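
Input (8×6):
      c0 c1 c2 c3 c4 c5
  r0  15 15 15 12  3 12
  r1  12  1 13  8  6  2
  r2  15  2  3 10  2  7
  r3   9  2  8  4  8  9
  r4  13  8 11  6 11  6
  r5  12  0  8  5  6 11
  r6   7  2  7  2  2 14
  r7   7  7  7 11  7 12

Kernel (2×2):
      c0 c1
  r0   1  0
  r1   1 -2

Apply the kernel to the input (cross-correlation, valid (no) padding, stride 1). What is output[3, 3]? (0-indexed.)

The receptive field on the input at this output position is [4 8 / 6 11]. Elementwise product with the kernel and sum: 4·1 + 6·1 + 11·-2.

-12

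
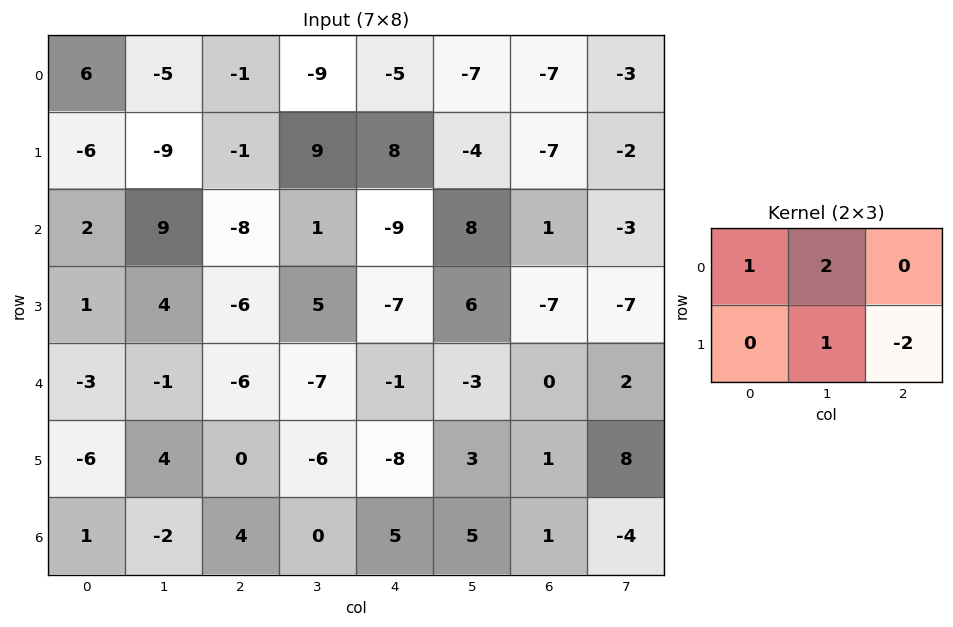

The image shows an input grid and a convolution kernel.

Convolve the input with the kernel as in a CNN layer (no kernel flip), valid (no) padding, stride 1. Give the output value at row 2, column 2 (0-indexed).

13

The receptive field on the input at this output position is [-8 1 -9 / -6 5 -7]. Elementwise product with the kernel and sum: -8·1 + 1·2 + 5·1 + -7·-2.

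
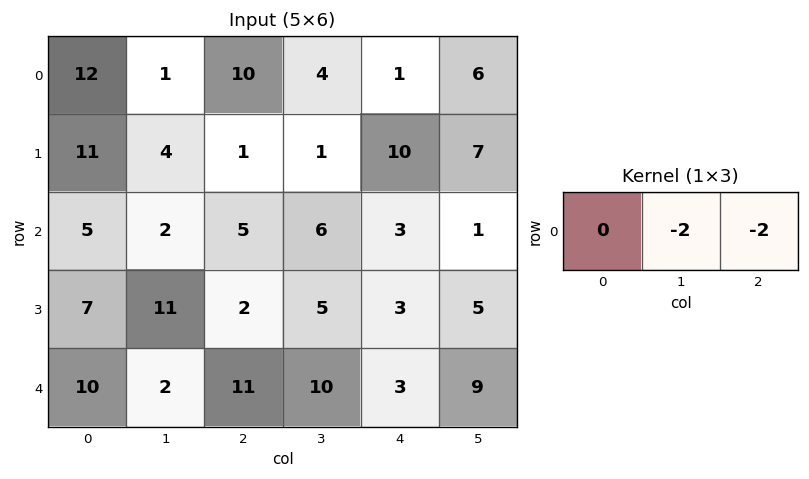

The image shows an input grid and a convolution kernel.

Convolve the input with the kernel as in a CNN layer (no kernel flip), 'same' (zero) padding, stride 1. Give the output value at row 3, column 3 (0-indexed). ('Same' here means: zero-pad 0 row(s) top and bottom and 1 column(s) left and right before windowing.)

-16

The receptive field on the zero-padded input at this output position is [2 5 3]. Elementwise product with the kernel and sum: 5·-2 + 3·-2.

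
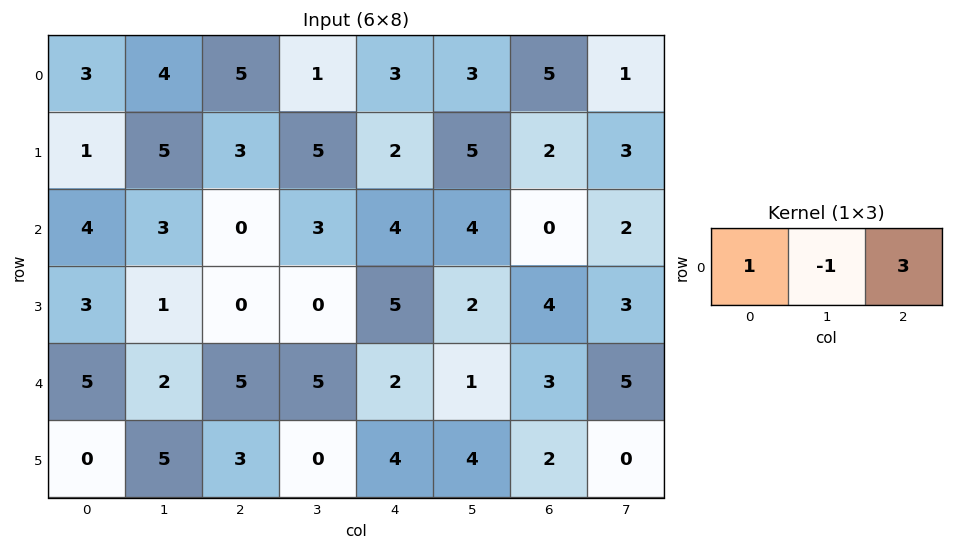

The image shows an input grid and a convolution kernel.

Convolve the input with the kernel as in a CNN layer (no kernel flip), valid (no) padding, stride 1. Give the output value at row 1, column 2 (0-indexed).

The receptive field on the input at this output position is [3 5 2]. Elementwise product with the kernel and sum: 3·1 + 5·-1 + 2·3.

4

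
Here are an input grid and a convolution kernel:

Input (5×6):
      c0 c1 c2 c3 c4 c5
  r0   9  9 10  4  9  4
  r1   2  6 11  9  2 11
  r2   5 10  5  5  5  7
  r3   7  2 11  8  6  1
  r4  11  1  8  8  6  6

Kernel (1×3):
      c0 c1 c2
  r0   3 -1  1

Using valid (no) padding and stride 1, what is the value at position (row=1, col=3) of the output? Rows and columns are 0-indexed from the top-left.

The receptive field on the input at this output position is [9 2 11]. Elementwise product with the kernel and sum: 9·3 + 2·-1 + 11·1.

36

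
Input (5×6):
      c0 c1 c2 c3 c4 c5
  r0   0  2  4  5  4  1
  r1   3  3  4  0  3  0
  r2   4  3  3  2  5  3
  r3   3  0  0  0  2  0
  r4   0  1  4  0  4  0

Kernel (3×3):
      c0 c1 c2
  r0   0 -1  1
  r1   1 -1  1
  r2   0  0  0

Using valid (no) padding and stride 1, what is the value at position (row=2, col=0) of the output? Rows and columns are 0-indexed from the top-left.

The receptive field on the input at this output position is [4 3 3 / 3 0 0 / 0 1 4]. Elementwise product with the kernel and sum: 3·-1 + 3·1 + 3·1 + 0·-1 + 0·1.

3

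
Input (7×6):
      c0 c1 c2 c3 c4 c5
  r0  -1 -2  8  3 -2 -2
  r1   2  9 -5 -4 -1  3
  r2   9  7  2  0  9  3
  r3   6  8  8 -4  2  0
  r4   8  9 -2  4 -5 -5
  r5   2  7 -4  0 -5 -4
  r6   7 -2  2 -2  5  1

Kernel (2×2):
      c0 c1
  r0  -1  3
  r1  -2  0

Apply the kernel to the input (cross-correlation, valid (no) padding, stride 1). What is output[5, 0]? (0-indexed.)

5

The receptive field on the input at this output position is [2 7 / 7 -2]. Elementwise product with the kernel and sum: 2·-1 + 7·3 + 7·-2.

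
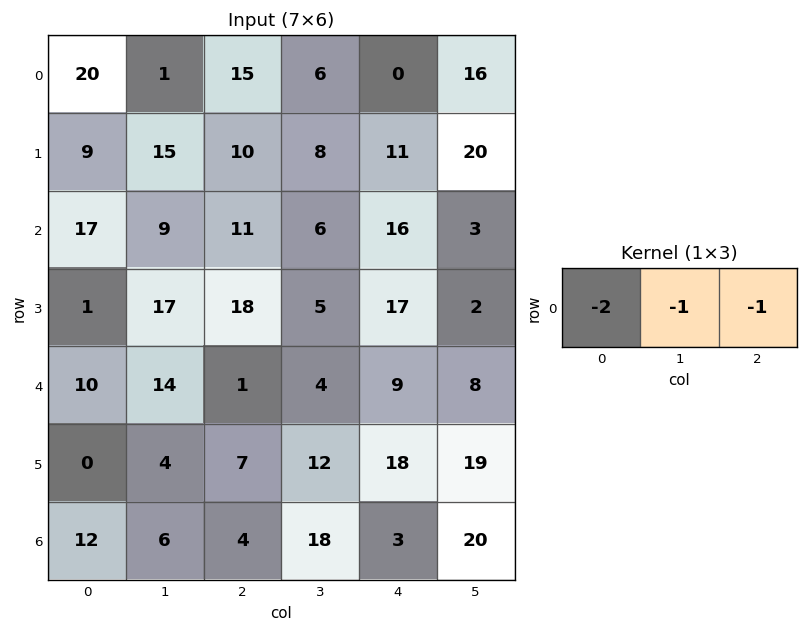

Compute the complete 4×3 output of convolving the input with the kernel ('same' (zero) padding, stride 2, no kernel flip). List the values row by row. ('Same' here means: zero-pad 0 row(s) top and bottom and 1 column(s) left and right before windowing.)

Output[0,0]: The receptive field on the zero-padded input at this output position is [0 20 1]. Elementwise product with the kernel and sum: 0·-2 + 20·-1 + 1·-1.

-21 -23 -28
-26 -35 -31
-24 -33 -25
-18 -34 -59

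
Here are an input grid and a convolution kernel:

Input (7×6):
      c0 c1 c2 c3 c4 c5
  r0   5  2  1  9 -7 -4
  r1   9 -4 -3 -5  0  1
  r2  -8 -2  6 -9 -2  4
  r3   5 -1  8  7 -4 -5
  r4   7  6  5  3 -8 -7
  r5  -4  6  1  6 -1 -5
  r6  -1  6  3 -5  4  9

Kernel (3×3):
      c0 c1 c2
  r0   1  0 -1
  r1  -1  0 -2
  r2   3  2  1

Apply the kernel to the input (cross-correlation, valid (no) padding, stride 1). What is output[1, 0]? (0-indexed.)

The receptive field on the input at this output position is [9 -4 -3 / -8 -2 6 / 5 -1 8]. Elementwise product with the kernel and sum: 9·1 + -3·-1 + -8·-1 + 6·-2 + 5·3 + -1·2 + 8·1.

29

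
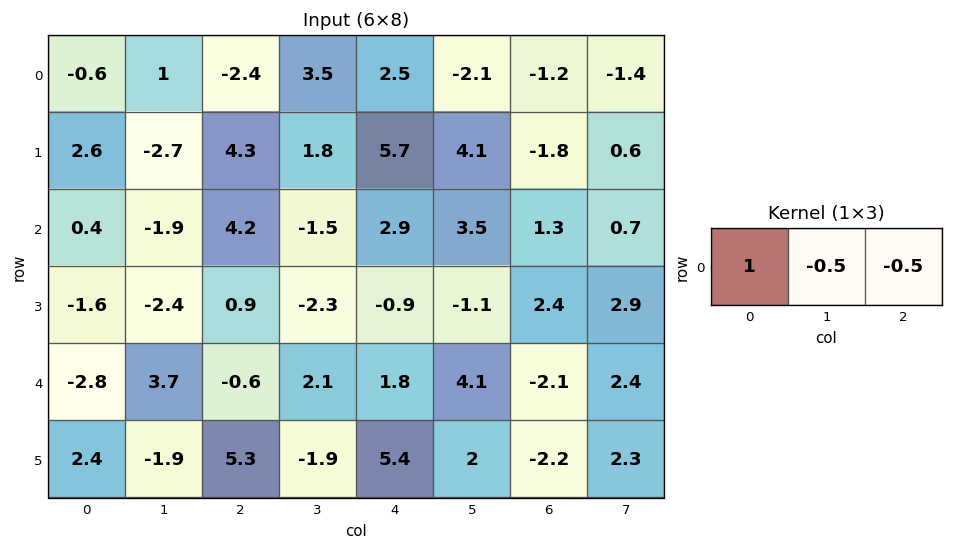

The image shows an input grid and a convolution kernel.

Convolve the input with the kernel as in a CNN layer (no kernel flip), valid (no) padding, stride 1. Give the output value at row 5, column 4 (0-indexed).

5.5

The receptive field on the input at this output position is [5.4 2 -2.2]. Elementwise product with the kernel and sum: 5.4·1 + 2·-0.5 + -2.2·-0.5.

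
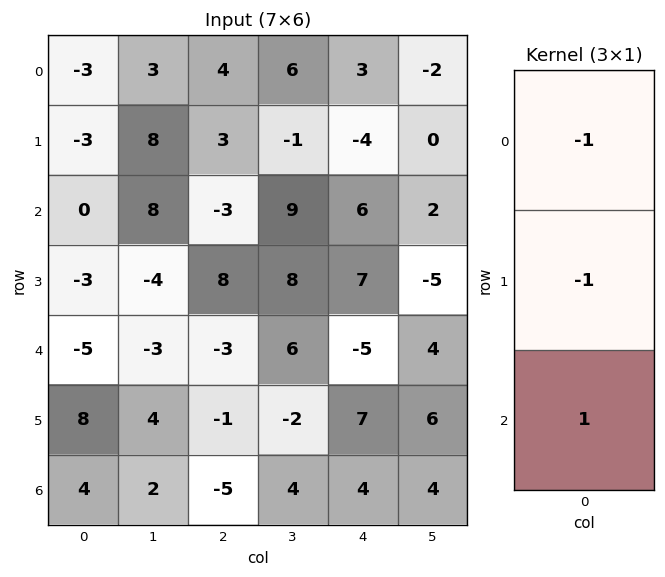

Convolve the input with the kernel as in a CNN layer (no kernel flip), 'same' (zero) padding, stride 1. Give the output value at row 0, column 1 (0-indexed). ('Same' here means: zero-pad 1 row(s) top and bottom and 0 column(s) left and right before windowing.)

The receptive field on the zero-padded input at this output position is [0 / 3 / 8]. Elementwise product with the kernel and sum: 0·-1 + 3·-1 + 8·1.

5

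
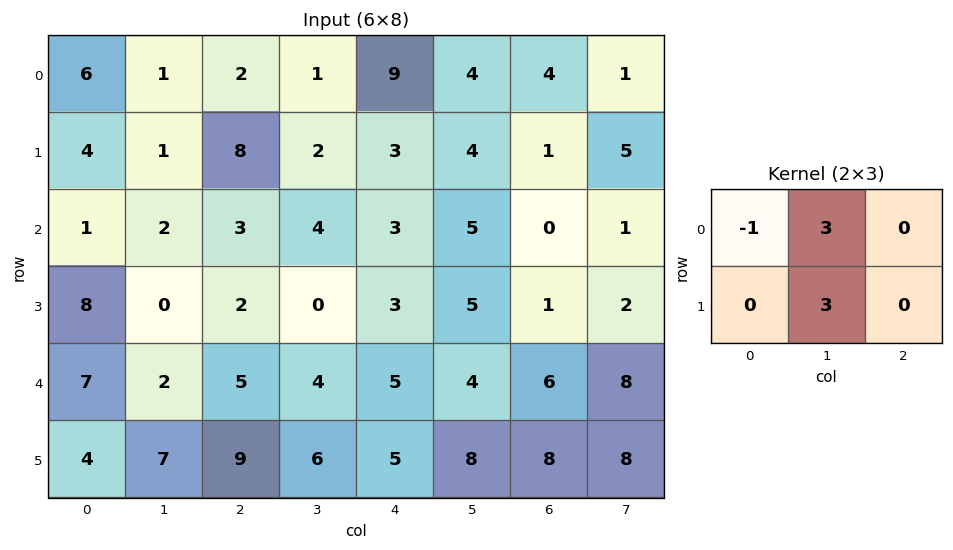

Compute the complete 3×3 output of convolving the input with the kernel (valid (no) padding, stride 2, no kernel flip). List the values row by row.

0 7 15
5 9 27
20 25 31

Output[0,0]: The receptive field on the input at this output position is [6 1 2 / 4 1 8]. Elementwise product with the kernel and sum: 6·-1 + 1·3 + 1·3.
Output[0,1]: The receptive field on the input at this output position is [2 1 9 / 8 2 3]. Elementwise product with the kernel and sum: 2·-1 + 1·3 + 2·3.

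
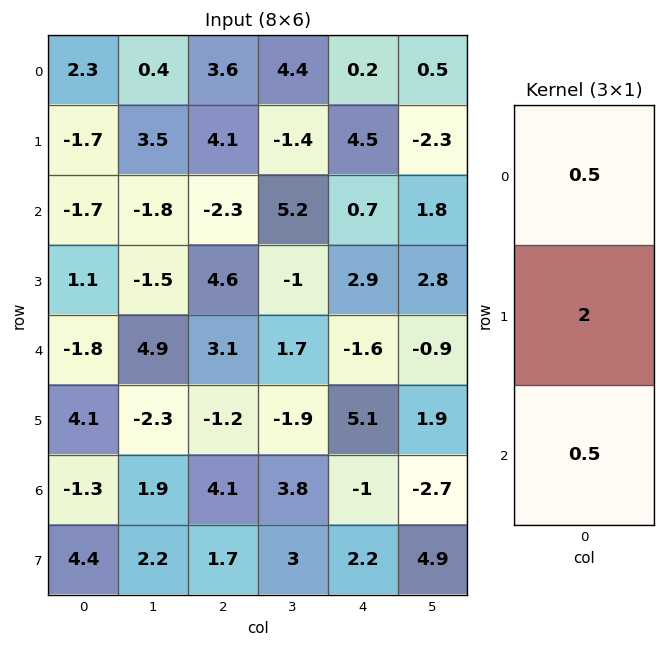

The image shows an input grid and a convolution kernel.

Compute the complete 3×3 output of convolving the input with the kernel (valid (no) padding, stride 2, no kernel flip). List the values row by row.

Output[0,0]: The receptive field on the input at this output position is [2.3 / -1.7 / -1.7]. Elementwise product with the kernel and sum: 2.3·0.5 + -1.7·2 + -1.7·0.5.

-3.1 8.85 9.45
0.45 9.6 5.35
6.65 1.2 8.9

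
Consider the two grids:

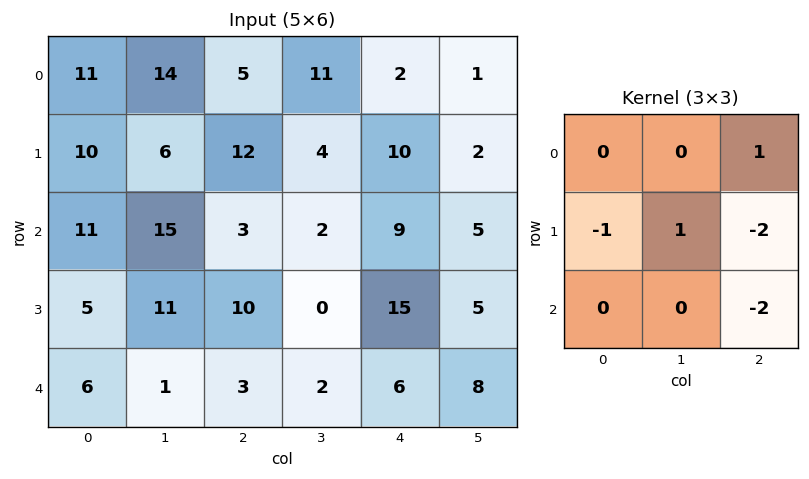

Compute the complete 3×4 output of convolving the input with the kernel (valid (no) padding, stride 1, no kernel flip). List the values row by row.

Output[0,0]: The receptive field on the input at this output position is [11 14 5 / 10 6 12 / 11 15 3]. Elementwise product with the kernel and sum: 5·1 + 10·-1 + 6·1 + 12·-2 + 3·-2.
Output[0,1]: The receptive field on the input at this output position is [14 5 11 / 6 12 4 / 15 3 2]. Elementwise product with the kernel and sum: 11·1 + 6·-1 + 12·1 + 4·-2 + 2·-2.

-29 5 -44 -7
-10 -12 -39 -11
-17 -3 -43 -6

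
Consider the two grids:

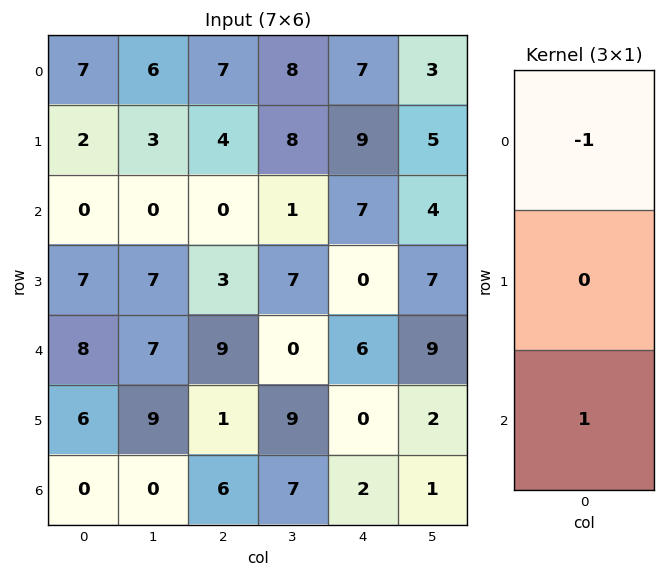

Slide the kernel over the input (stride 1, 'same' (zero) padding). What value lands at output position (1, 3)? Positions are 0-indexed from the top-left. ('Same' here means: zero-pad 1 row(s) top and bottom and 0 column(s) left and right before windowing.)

-7

The receptive field on the zero-padded input at this output position is [8 / 8 / 1]. Elementwise product with the kernel and sum: 8·-1 + 1·1.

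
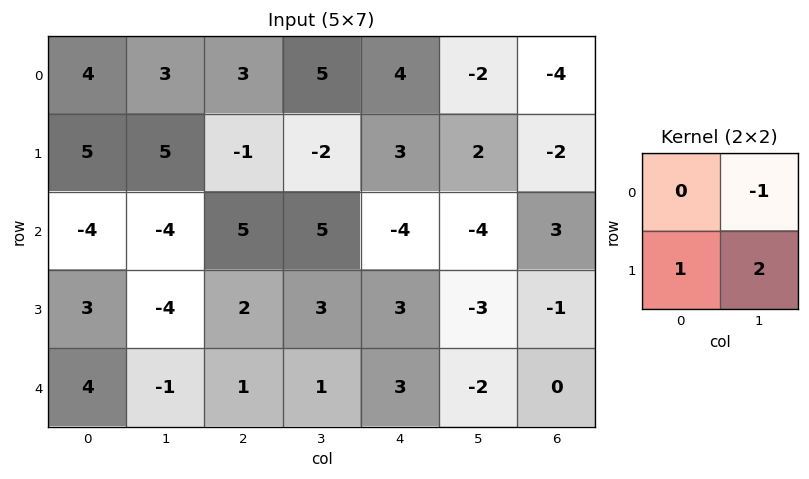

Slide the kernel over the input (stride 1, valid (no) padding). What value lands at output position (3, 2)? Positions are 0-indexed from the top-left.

0

The receptive field on the input at this output position is [2 3 / 1 1]. Elementwise product with the kernel and sum: 3·-1 + 1·1 + 1·2.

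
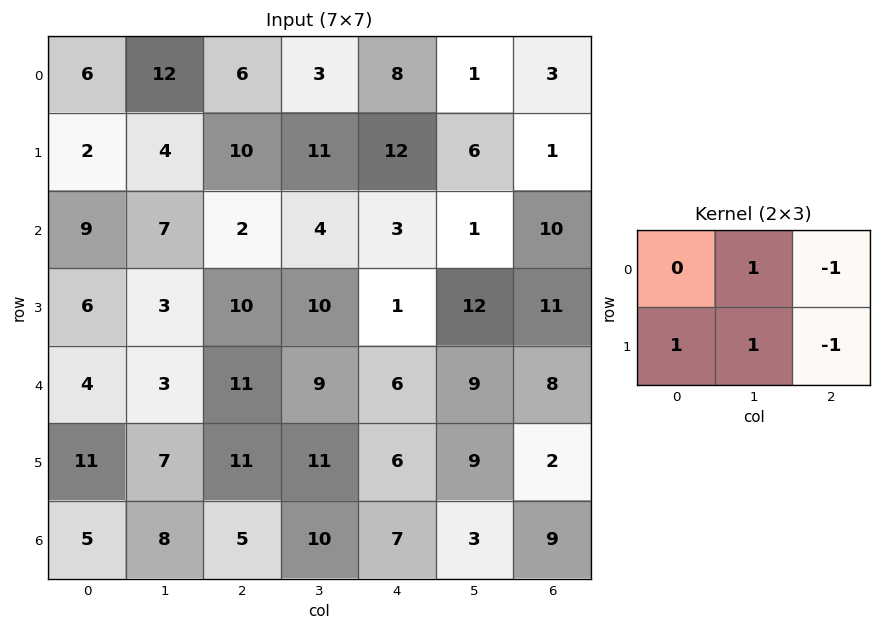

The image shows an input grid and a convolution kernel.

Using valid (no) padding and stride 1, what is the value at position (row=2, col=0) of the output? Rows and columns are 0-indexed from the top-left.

The receptive field on the input at this output position is [9 7 2 / 6 3 10]. Elementwise product with the kernel and sum: 7·1 + 2·-1 + 6·1 + 3·1 + 10·-1.

4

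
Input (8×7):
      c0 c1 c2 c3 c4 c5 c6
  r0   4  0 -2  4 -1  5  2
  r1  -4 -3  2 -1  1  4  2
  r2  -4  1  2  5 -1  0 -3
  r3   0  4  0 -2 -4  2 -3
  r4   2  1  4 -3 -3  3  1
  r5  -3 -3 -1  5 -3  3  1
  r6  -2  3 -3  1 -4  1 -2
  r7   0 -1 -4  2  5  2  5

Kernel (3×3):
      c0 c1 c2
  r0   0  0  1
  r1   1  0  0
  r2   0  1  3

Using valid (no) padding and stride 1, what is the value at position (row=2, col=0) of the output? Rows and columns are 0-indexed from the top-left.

The receptive field on the input at this output position is [-4 1 2 / 0 4 0 / 2 1 4]. Elementwise product with the kernel and sum: 2·1 + 0·1 + 1·1 + 4·3.

15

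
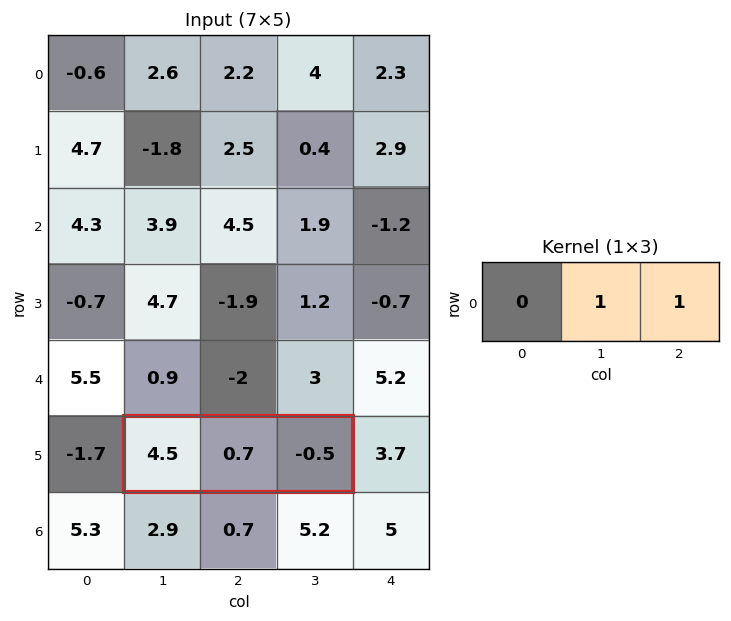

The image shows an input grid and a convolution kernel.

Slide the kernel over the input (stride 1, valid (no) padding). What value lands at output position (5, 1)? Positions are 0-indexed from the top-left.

0.2

The receptive field on the input at this output position is [4.5 0.7 -0.5]. Elementwise product with the kernel and sum: 0.7·1 + -0.5·1.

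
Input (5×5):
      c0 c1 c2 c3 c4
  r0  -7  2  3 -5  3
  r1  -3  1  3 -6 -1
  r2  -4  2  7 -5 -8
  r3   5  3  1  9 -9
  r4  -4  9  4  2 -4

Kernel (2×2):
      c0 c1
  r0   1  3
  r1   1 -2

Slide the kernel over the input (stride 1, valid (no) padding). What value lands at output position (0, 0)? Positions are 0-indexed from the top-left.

The receptive field on the input at this output position is [-7 2 / -3 1]. Elementwise product with the kernel and sum: -7·1 + 2·3 + -3·1 + 1·-2.

-6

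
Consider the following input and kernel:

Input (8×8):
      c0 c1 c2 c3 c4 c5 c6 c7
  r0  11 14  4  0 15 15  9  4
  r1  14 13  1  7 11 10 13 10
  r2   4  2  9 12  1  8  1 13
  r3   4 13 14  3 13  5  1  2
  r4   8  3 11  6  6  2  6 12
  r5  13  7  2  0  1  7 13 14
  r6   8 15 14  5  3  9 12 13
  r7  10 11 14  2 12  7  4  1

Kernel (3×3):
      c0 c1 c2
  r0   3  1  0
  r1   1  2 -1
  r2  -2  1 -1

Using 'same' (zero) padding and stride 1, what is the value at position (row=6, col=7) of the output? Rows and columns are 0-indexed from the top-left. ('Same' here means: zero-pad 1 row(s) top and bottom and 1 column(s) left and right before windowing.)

The receptive field on the zero-padded input at this output position is [13 14 0 / 12 13 0 / 4 1 0]. Elementwise product with the kernel and sum: 13·3 + 14·1 + 12·1 + 13·2 + 0·-1 + 4·-2 + 1·1 + 0·-1.

84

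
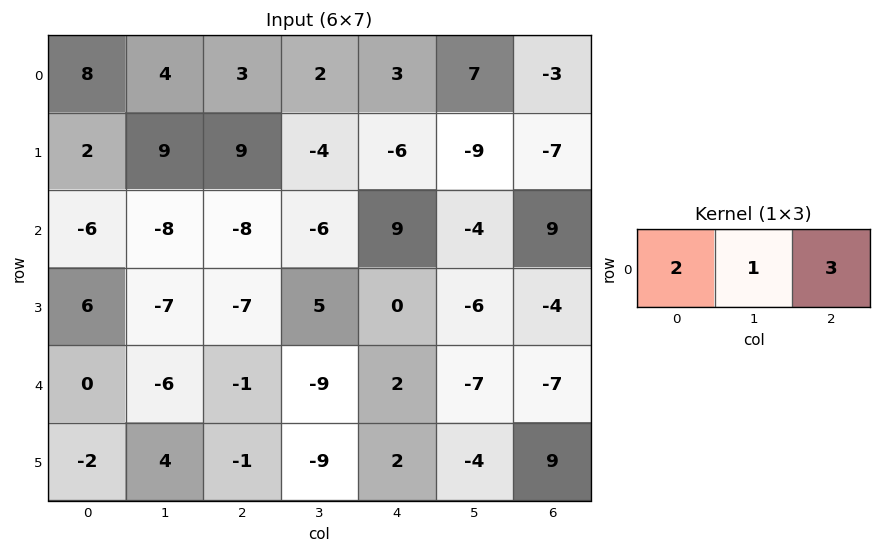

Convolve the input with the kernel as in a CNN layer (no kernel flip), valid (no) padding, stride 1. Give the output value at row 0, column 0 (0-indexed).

29

The receptive field on the input at this output position is [8 4 3]. Elementwise product with the kernel and sum: 8·2 + 4·1 + 3·3.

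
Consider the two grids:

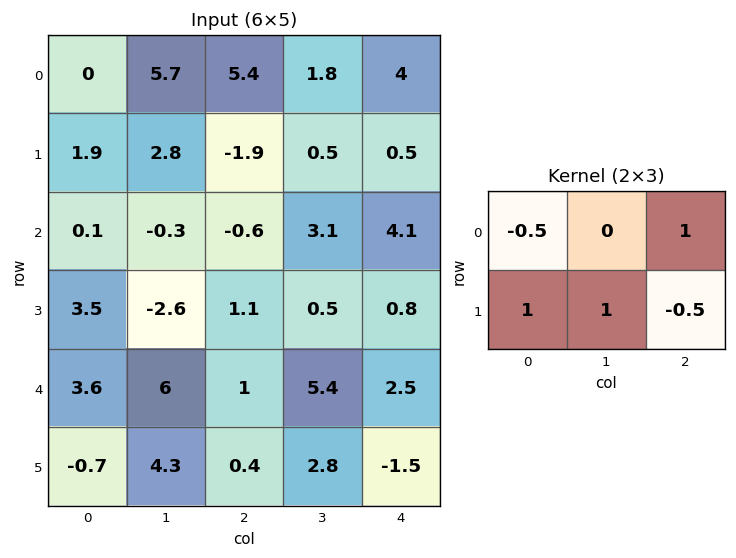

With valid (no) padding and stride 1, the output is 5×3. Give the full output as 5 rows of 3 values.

11.05 -0.4 -0.35
-2.75 -3.35 1.9
-0.3 1.5 5.6
8.45 6.1 5.4
2.6 5.7 5.95

Output[0,0]: The receptive field on the input at this output position is [0 5.7 5.4 / 1.9 2.8 -1.9]. Elementwise product with the kernel and sum: 0·-0.5 + 5.4·1 + 1.9·1 + 2.8·1 + -1.9·-0.5.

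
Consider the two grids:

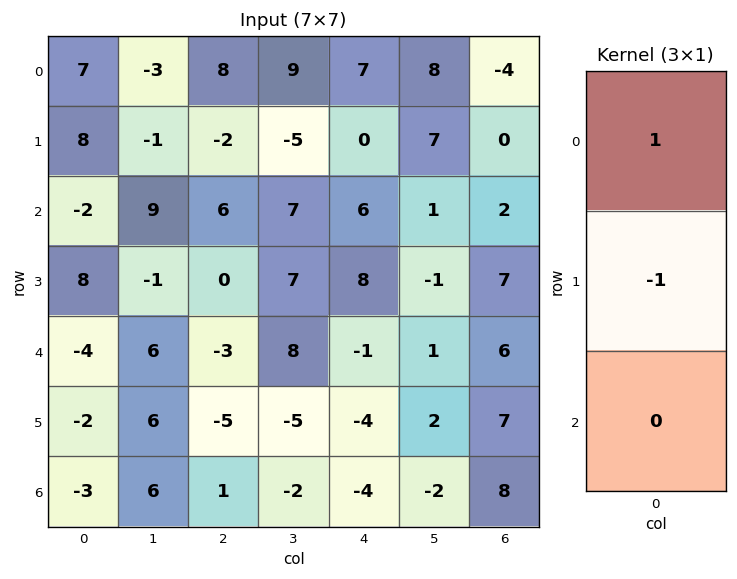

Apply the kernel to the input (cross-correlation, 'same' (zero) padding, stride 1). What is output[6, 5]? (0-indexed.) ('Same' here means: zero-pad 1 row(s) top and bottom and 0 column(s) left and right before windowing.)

The receptive field on the zero-padded input at this output position is [2 / -2 / 0]. Elementwise product with the kernel and sum: 2·1 + -2·-1.

4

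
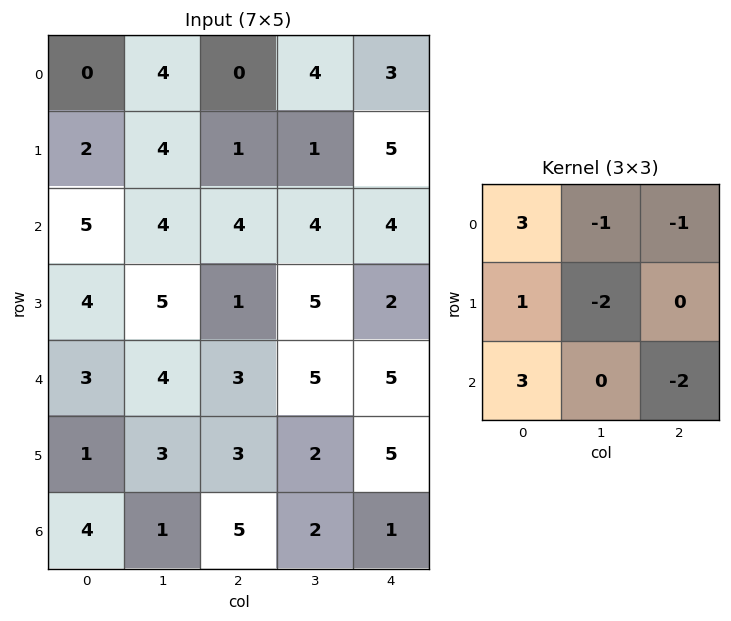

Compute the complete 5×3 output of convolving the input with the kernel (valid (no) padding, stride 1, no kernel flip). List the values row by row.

Output[0,0]: The receptive field on the input at this output position is [0 4 0 / 2 4 1 / 5 4 4]. Elementwise product with the kernel and sum: 0·3 + 4·-1 + 0·-1 + 2·1 + 4·-2 + 5·3 + 4·-2.
Output[0,1]: The receptive field on the input at this output position is [4 0 4 / 4 1 1 / 4 4 4]. Elementwise product with the kernel and sum: 4·3 + 0·-1 + 4·-1 + 4·1 + 1·-2 + 4·3 + 4·-2.

-3 14 -4
8 11 -8
4 9 -6
-2 12 -12
-1 0 11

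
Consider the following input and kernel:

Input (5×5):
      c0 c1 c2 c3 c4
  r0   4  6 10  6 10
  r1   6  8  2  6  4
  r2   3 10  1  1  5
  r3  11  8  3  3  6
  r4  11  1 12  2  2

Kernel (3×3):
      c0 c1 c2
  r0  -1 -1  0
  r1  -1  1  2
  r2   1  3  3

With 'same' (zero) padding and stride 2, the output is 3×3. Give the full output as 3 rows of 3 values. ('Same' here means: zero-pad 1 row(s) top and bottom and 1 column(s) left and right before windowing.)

58 48 22
74 9 15
2 4 -9

Output[0,0]: The receptive field on the zero-padded input at this output position is [0 0 0 / 0 4 6 / 0 6 8]. Elementwise product with the kernel and sum: 0·-1 + 0·-1 + 0·-1 + 4·1 + 6·2 + 0·1 + 6·3 + 8·3.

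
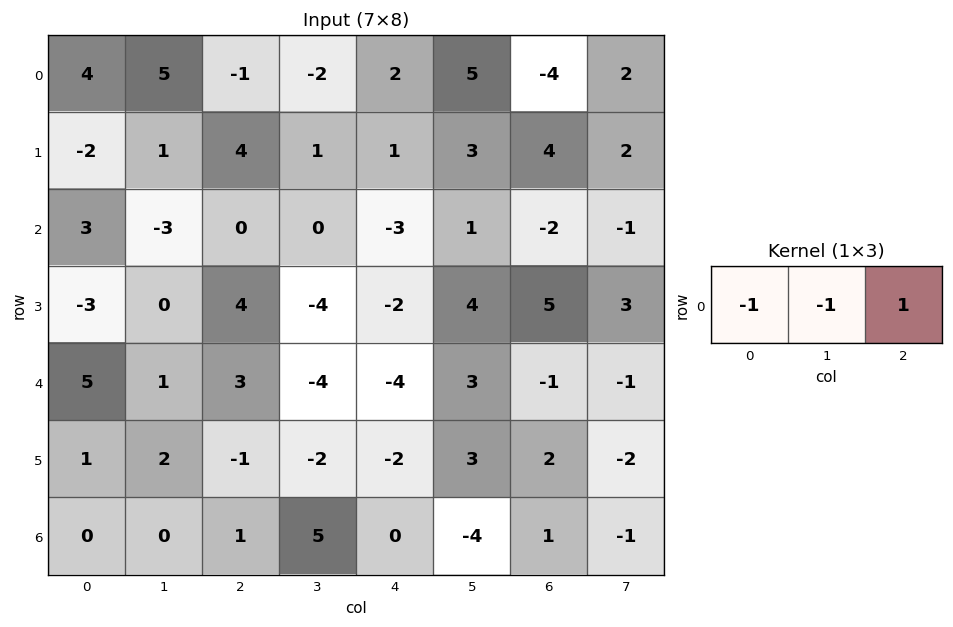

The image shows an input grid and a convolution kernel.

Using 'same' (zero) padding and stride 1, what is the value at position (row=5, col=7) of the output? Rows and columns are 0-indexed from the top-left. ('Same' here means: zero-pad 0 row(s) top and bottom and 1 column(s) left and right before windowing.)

The receptive field on the zero-padded input at this output position is [2 -2 0]. Elementwise product with the kernel and sum: 2·-1 + -2·-1 + 0·1.

0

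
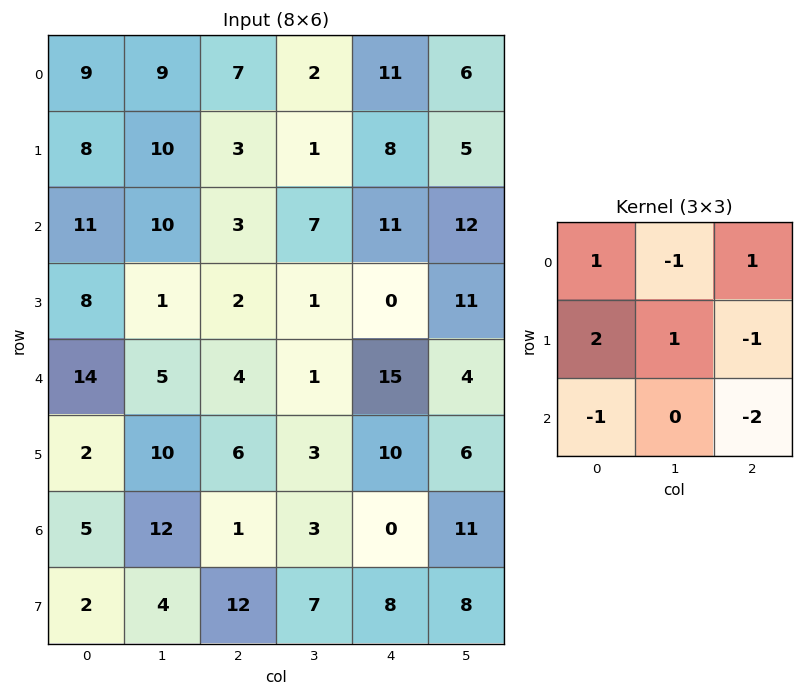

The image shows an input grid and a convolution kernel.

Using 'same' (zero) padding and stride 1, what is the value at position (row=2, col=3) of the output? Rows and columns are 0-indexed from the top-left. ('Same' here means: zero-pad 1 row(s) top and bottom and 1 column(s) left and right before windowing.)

10

The receptive field on the zero-padded input at this output position is [3 1 8 / 3 7 11 / 2 1 0]. Elementwise product with the kernel and sum: 3·1 + 1·-1 + 8·1 + 3·2 + 7·1 + 11·-1 + 2·-1 + 0·-2.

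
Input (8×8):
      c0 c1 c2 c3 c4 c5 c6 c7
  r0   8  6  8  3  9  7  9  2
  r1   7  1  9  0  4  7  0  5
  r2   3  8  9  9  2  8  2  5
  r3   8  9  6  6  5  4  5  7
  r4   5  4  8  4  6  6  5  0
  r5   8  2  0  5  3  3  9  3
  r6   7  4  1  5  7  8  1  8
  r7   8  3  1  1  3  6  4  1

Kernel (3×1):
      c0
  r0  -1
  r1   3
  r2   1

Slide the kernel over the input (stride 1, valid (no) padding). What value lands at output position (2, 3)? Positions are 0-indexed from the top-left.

The receptive field on the input at this output position is [9 / 6 / 4]. Elementwise product with the kernel and sum: 9·-1 + 6·3 + 4·1.

13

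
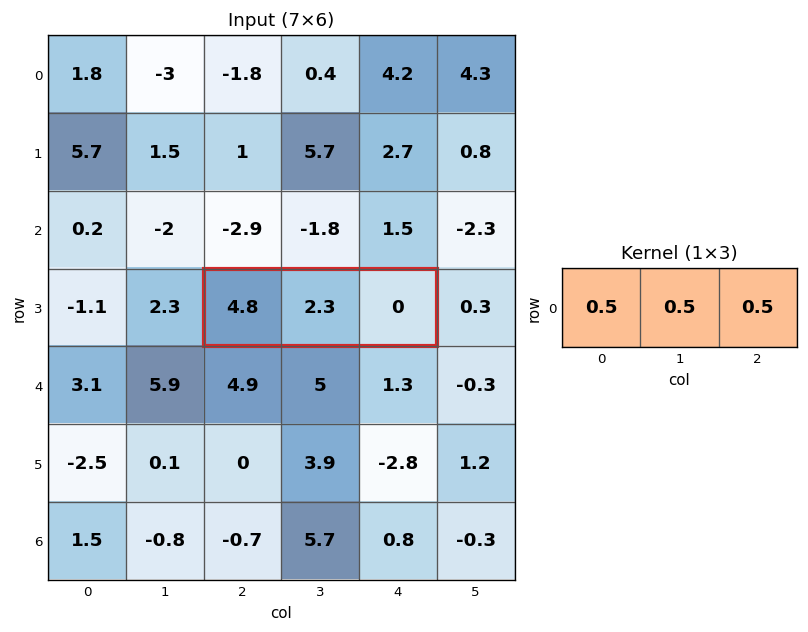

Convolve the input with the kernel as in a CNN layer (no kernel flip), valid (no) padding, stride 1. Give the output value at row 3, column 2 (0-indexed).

3.55

The receptive field on the input at this output position is [4.8 2.3 0]. Elementwise product with the kernel and sum: 4.8·0.5 + 2.3·0.5 + 0·0.5.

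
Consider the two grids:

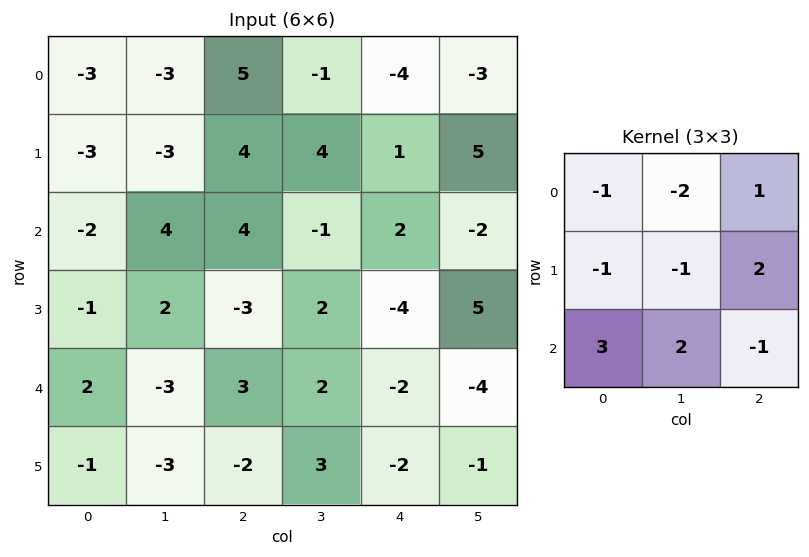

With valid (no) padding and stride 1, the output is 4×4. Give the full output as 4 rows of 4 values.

26 20 -5 14
23 -13 -11 -13
-12 -13 8 13
-6 -6 -12 9

Output[0,0]: The receptive field on the input at this output position is [-3 -3 5 / -3 -3 4 / -2 4 4]. Elementwise product with the kernel and sum: -3·-1 + -3·-2 + 5·1 + -3·-1 + -3·-1 + 4·2 + -2·3 + 4·2 + 4·-1.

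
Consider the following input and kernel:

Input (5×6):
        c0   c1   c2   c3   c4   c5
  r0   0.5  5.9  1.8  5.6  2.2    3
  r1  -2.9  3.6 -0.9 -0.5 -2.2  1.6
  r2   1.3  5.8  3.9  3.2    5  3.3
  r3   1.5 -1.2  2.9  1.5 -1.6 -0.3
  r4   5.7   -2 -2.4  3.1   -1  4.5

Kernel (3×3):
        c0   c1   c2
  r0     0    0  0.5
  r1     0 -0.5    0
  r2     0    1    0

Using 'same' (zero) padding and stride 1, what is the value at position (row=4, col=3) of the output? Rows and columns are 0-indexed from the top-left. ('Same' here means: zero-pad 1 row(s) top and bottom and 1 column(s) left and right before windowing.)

The receptive field on the zero-padded input at this output position is [2.9 1.5 -1.6 / -2.4 3.1 -1 / 0 0 0]. Elementwise product with the kernel and sum: -1.6·0.5 + 3.1·-0.5 + 0·1.

-2.35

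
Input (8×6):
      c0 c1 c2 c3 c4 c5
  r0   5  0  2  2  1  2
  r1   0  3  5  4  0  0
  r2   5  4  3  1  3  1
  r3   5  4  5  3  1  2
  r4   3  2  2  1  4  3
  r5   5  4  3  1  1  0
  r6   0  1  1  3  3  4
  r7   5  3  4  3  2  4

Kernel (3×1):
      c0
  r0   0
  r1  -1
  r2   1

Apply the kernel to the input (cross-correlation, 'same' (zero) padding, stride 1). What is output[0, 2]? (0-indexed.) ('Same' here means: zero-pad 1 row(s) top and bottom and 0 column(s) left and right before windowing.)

The receptive field on the zero-padded input at this output position is [0 / 2 / 5]. Elementwise product with the kernel and sum: 2·-1 + 5·1.

3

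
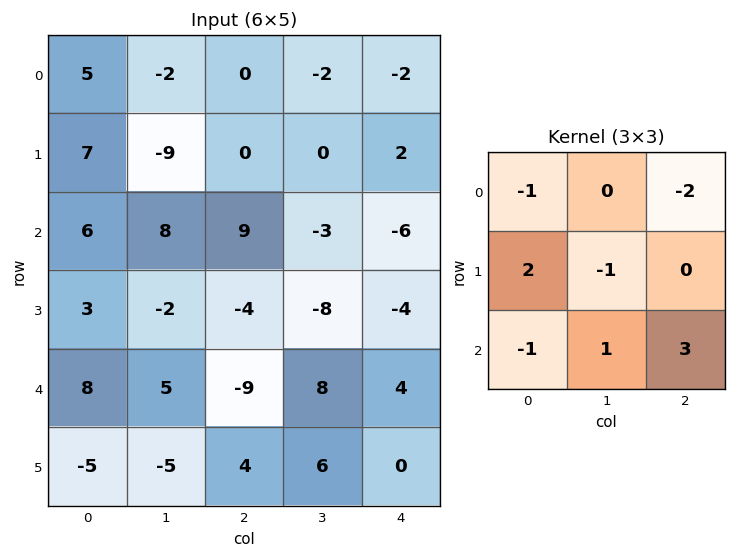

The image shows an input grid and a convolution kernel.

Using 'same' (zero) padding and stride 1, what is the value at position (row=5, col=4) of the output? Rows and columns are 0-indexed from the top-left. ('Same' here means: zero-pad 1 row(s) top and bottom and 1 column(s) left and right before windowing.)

4

The receptive field on the zero-padded input at this output position is [8 4 0 / 6 0 0 / 0 0 0]. Elementwise product with the kernel and sum: 8·-1 + 0·-2 + 6·2 + 0·-1 + 0·-1 + 0·1 + 0·3.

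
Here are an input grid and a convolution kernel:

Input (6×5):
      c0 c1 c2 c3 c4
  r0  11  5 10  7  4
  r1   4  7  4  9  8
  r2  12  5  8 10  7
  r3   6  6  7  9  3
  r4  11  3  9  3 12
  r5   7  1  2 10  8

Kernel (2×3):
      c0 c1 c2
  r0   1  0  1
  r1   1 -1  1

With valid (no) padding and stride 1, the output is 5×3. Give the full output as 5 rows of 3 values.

Output[0,0]: The receptive field on the input at this output position is [11 5 10 / 4 7 4]. Elementwise product with the kernel and sum: 11·1 + 10·1 + 4·1 + 7·-1 + 4·1.
Output[0,1]: The receptive field on the input at this output position is [5 10 7 / 7 4 9]. Elementwise product with the kernel and sum: 5·1 + 7·1 + 7·1 + 4·-1 + 9·1.

22 24 17
23 23 17
27 23 16
30 12 28
28 15 21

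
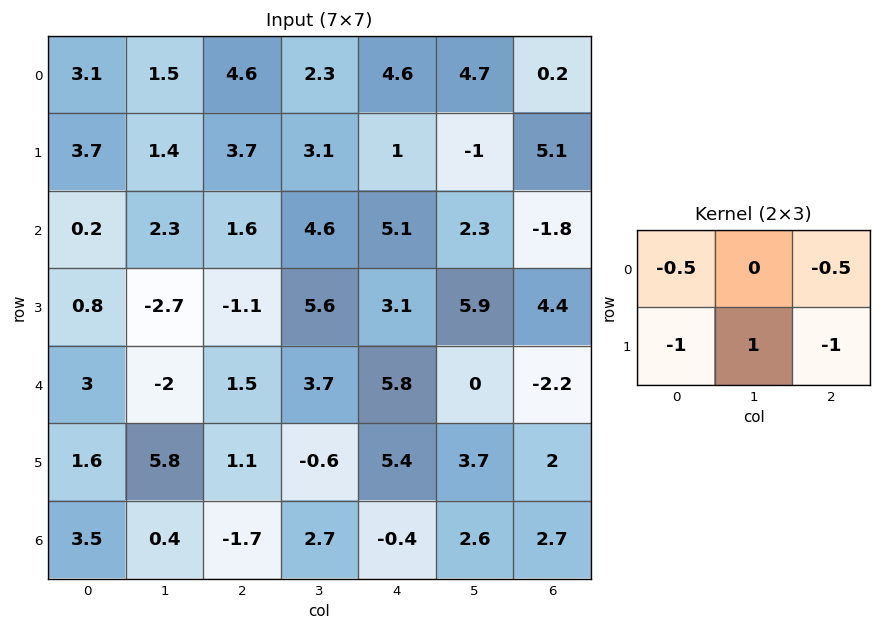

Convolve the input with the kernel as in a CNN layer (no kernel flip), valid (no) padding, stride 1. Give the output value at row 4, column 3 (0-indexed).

0.45

The receptive field on the input at this output position is [3.7 5.8 0 / -0.6 5.4 3.7]. Elementwise product with the kernel and sum: 3.7·-0.5 + 0·-0.5 + -0.6·-1 + 5.4·1 + 3.7·-1.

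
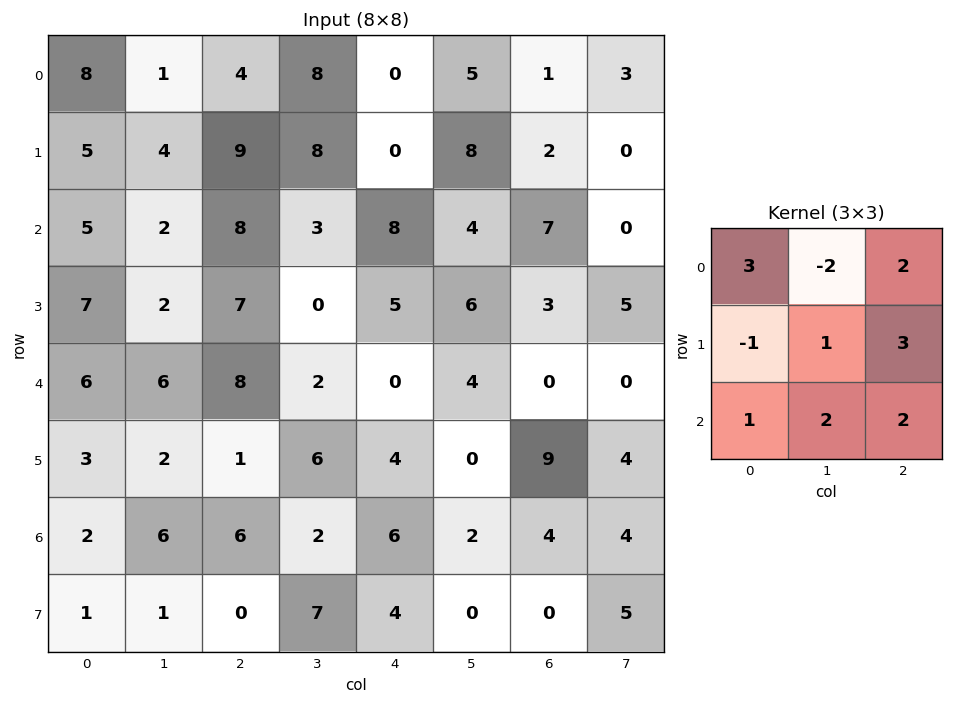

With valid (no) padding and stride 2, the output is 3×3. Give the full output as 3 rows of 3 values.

Output[0,0]: The receptive field on the input at this output position is [8 1 4 / 5 4 9 / 5 2 8]. Elementwise product with the kernel and sum: 8·3 + 1·-2 + 4·2 + 5·-1 + 4·1 + 9·3 + 5·1 + 2·2 + 8·2.
Output[0,1]: The receptive field on the input at this output position is [4 8 0 / 9 8 0 / 8 3 8]. Elementwise product with the kernel and sum: 4·3 + 8·-2 + 0·2 + 9·-1 + 8·1 + 0·3 + 8·1 + 3·2 + 8·2.

81 25 36
77 54 48
50 59 33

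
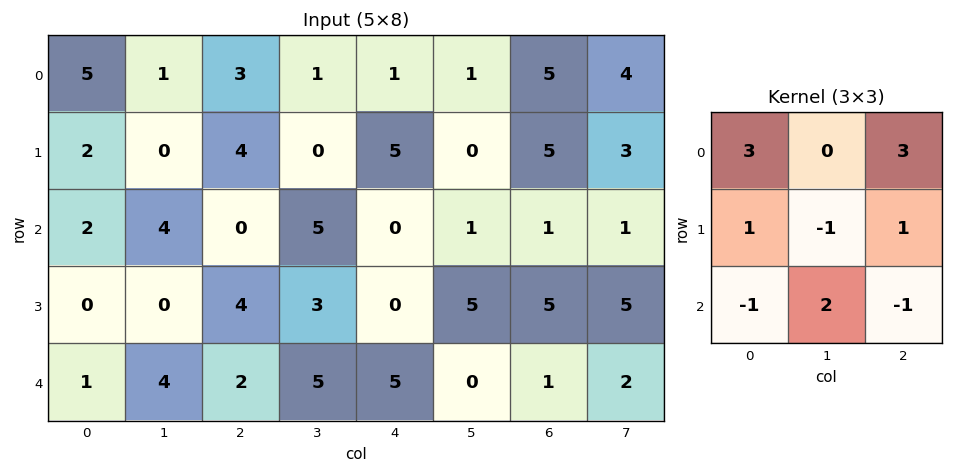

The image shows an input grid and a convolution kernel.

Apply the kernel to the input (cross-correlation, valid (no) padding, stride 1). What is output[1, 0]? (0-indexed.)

12

The receptive field on the input at this output position is [2 0 4 / 2 4 0 / 0 0 4]. Elementwise product with the kernel and sum: 2·3 + 4·3 + 2·1 + 4·-1 + 0·1 + 0·-1 + 0·2 + 4·-1.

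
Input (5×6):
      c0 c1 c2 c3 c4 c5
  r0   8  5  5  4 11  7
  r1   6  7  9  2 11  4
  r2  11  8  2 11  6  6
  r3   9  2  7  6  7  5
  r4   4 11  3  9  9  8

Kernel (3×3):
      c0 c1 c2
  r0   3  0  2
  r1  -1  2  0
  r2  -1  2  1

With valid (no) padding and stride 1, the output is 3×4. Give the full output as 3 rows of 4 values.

49 41 58 53
43 39 81 28
53 62 47 70

Output[0,0]: The receptive field on the input at this output position is [8 5 5 / 6 7 9 / 11 8 2]. Elementwise product with the kernel and sum: 8·3 + 5·2 + 6·-1 + 7·2 + 11·-1 + 8·2 + 2·1.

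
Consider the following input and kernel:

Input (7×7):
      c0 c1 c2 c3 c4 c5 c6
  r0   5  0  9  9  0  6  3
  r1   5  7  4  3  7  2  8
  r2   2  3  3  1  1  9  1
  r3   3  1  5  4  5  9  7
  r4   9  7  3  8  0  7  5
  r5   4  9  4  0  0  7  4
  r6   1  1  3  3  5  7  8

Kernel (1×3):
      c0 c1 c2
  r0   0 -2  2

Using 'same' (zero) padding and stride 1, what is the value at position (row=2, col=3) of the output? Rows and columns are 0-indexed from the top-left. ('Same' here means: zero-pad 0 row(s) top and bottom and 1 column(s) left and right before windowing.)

0

The receptive field on the zero-padded input at this output position is [3 1 1]. Elementwise product with the kernel and sum: 1·-2 + 1·2.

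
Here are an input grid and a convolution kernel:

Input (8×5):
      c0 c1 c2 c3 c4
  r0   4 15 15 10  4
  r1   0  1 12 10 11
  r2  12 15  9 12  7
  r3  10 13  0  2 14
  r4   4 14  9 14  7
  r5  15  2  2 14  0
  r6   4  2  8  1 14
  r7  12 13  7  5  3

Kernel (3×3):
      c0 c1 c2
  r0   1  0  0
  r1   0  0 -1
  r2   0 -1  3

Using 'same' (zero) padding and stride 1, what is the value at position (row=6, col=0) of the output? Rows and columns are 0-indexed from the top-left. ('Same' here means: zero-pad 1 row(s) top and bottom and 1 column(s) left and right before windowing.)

25

The receptive field on the zero-padded input at this output position is [0 15 2 / 0 4 2 / 0 12 13]. Elementwise product with the kernel and sum: 0·1 + 2·-1 + 12·-1 + 13·3.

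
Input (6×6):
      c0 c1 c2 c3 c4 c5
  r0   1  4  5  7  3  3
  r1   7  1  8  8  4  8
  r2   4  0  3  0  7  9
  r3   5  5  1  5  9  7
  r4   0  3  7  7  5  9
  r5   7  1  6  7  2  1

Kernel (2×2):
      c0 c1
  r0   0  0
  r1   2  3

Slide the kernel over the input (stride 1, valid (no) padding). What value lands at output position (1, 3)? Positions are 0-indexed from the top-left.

The receptive field on the input at this output position is [8 4 / 0 7]. Elementwise product with the kernel and sum: 0·2 + 7·3.

21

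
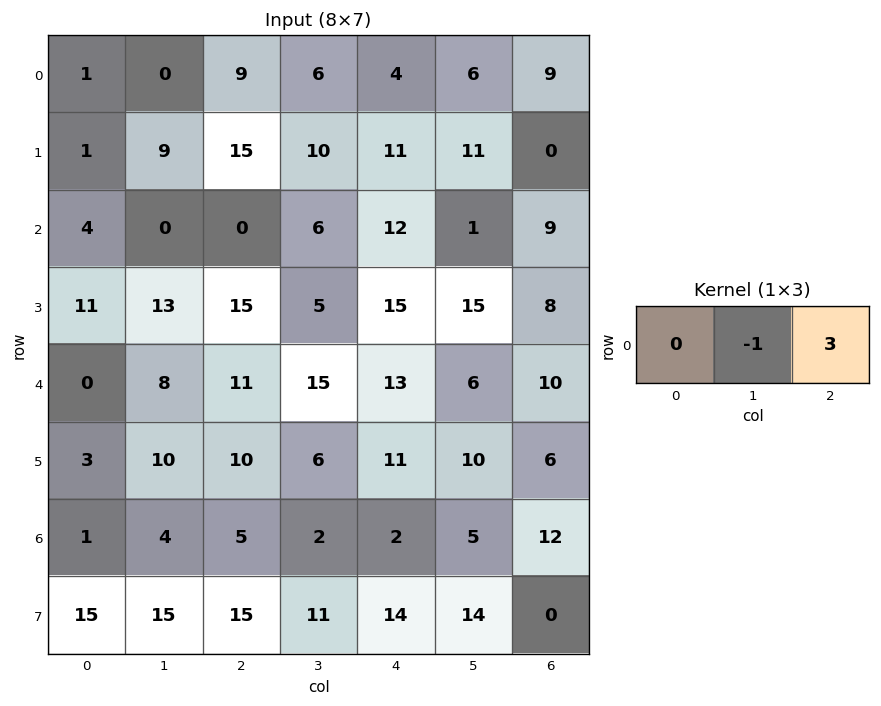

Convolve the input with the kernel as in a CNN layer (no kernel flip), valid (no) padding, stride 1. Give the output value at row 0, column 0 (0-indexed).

27

The receptive field on the input at this output position is [1 0 9]. Elementwise product with the kernel and sum: 0·-1 + 9·3.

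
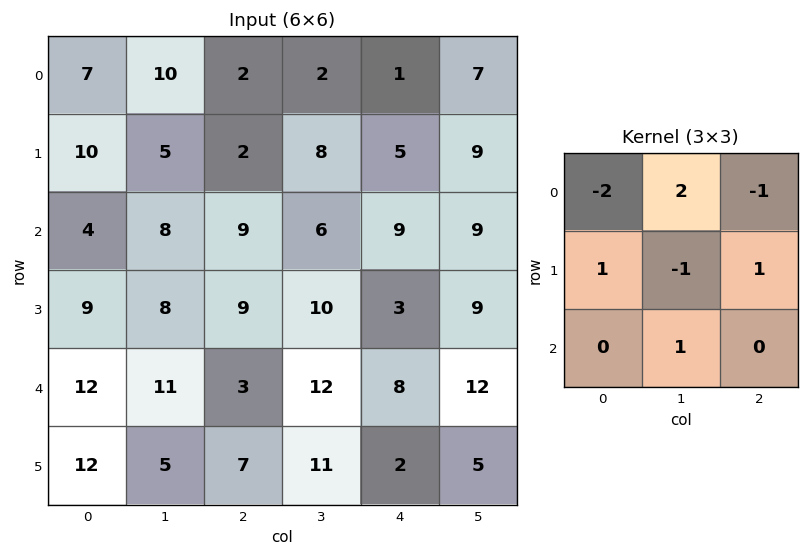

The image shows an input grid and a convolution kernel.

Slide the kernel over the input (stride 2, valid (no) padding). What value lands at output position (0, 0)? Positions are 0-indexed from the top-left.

The receptive field on the input at this output position is [7 10 2 / 10 5 2 / 4 8 9]. Elementwise product with the kernel and sum: 7·-2 + 10·2 + 2·-1 + 10·1 + 5·-1 + 2·1 + 8·1.

19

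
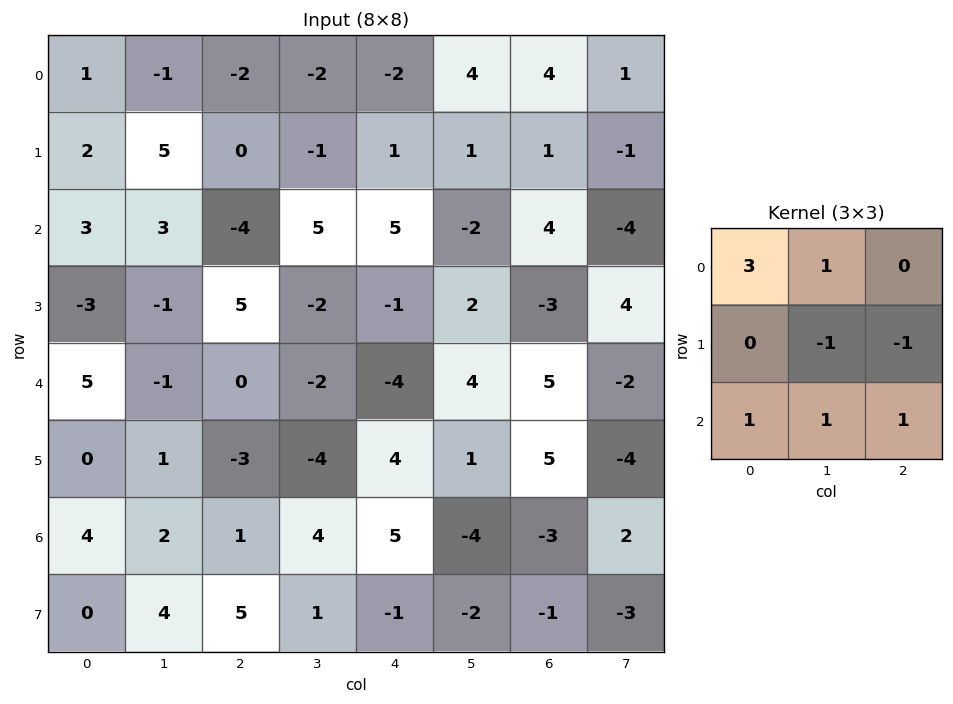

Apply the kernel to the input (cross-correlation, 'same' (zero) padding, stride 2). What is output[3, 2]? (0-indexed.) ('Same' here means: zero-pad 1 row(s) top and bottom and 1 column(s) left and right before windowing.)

-11

The receptive field on the zero-padded input at this output position is [-4 4 1 / 4 5 -4 / 1 -1 -2]. Elementwise product with the kernel and sum: -4·3 + 4·1 + 5·-1 + -4·-1 + 1·1 + -1·1 + -2·1.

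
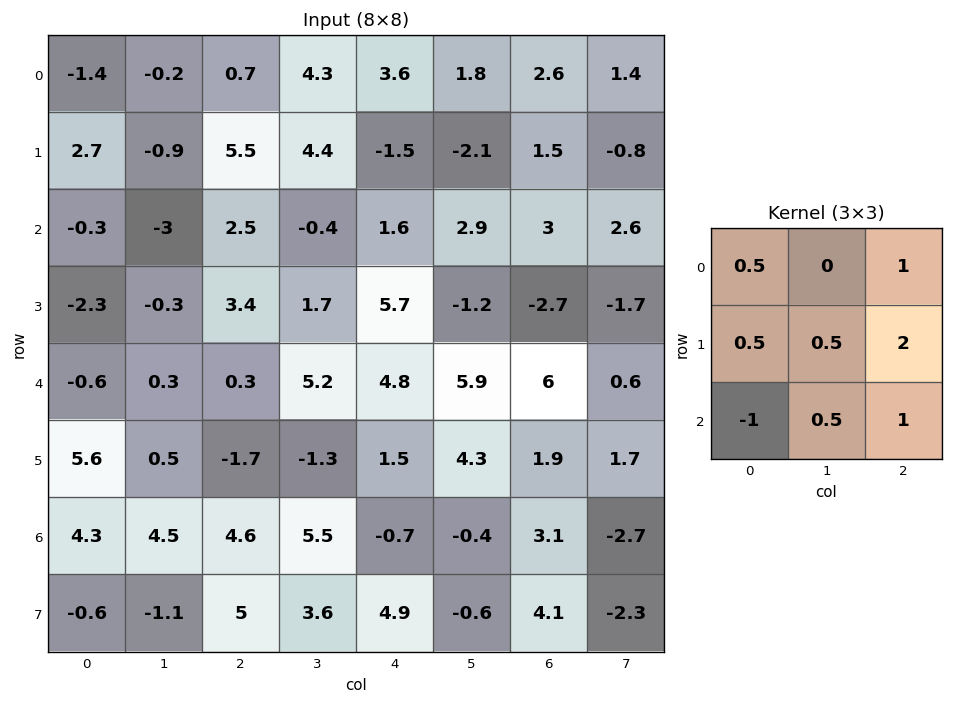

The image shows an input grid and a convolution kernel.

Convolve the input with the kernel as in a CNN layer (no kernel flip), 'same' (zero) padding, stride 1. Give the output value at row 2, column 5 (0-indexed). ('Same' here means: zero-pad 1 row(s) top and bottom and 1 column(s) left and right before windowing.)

The receptive field on the zero-padded input at this output position is [-1.5 -2.1 1.5 / 1.6 2.9 3 / 5.7 -1.2 -2.7]. Elementwise product with the kernel and sum: -1.5·0.5 + 1.5·1 + 1.6·0.5 + 2.9·0.5 + 3·2 + 5.7·-1 + -1.2·0.5 + -2.7·1.

0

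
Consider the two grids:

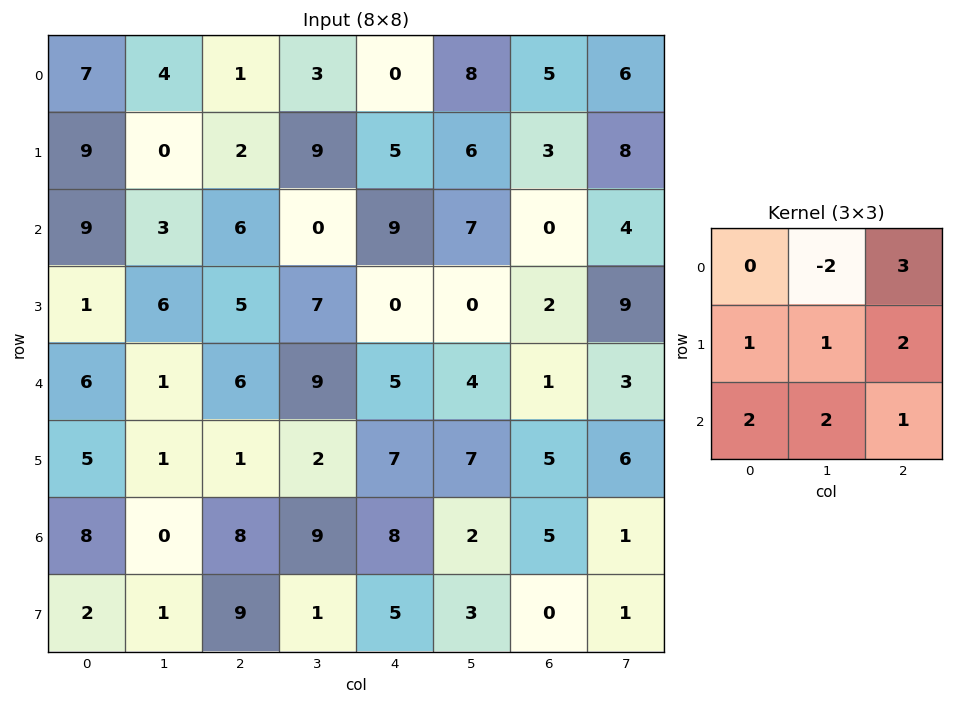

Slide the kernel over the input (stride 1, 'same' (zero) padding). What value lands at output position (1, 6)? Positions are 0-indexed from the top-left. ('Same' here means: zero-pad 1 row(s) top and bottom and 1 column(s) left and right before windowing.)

51

The receptive field on the zero-padded input at this output position is [8 5 6 / 6 3 8 / 7 0 4]. Elementwise product with the kernel and sum: 5·-2 + 6·3 + 6·1 + 3·1 + 8·2 + 7·2 + 0·2 + 4·1.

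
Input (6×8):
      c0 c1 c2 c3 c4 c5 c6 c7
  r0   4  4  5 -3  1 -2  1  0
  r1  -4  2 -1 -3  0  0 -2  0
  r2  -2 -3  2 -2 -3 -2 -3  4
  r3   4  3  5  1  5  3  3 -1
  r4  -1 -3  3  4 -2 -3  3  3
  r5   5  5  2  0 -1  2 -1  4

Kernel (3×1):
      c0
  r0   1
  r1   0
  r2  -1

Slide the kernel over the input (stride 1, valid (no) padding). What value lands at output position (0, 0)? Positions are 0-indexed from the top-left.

6

The receptive field on the input at this output position is [4 / -4 / -2]. Elementwise product with the kernel and sum: 4·1 + -2·-1.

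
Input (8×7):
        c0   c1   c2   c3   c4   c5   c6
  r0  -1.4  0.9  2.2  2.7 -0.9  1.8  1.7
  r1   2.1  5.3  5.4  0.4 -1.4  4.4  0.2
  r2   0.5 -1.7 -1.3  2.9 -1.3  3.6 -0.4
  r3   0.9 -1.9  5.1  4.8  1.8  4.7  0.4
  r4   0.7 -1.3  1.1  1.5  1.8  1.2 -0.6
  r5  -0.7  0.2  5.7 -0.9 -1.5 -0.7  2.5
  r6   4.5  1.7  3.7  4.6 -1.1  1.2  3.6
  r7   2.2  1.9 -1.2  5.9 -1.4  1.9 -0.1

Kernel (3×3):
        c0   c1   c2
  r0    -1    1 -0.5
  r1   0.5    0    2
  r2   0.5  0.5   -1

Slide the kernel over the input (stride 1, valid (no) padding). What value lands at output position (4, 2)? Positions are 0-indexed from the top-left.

4.6

The receptive field on the input at this output position is [1.1 1.5 1.8 / 5.7 -0.9 -1.5 / 3.7 4.6 -1.1]. Elementwise product with the kernel and sum: 1.1·-1 + 1.5·1 + 1.8·-0.5 + 5.7·0.5 + -1.5·2 + 3.7·0.5 + 4.6·0.5 + -1.1·-1.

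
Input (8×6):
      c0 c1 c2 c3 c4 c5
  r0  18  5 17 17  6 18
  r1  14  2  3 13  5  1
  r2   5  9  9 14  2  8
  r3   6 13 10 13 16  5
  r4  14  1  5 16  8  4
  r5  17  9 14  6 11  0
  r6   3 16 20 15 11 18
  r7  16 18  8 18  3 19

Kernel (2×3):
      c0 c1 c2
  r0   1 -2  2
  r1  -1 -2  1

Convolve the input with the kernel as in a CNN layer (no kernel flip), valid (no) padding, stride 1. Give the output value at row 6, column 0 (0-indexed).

-33

The receptive field on the input at this output position is [3 16 20 / 16 18 8]. Elementwise product with the kernel and sum: 3·1 + 16·-2 + 20·2 + 16·-1 + 18·-2 + 8·1.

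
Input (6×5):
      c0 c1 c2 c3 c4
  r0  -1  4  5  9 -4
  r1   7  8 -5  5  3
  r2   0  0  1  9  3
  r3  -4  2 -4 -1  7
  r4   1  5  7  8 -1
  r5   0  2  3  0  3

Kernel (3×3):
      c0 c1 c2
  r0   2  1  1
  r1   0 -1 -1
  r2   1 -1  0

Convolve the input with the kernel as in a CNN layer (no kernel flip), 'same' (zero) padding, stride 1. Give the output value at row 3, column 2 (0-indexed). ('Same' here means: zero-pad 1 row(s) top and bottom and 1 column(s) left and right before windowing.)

The receptive field on the zero-padded input at this output position is [0 1 9 / 2 -4 -1 / 5 7 8]. Elementwise product with the kernel and sum: 0·2 + 1·1 + 9·1 + -4·-1 + -1·-1 + 5·1 + 7·-1.

13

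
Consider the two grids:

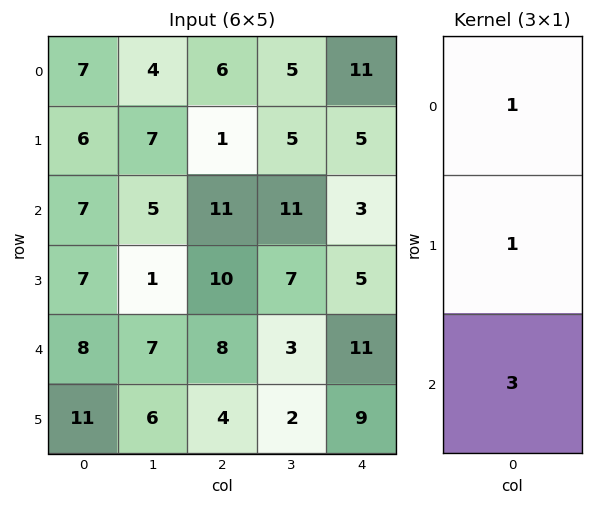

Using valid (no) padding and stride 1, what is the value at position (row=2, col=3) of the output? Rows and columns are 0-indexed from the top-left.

The receptive field on the input at this output position is [11 / 7 / 3]. Elementwise product with the kernel and sum: 11·1 + 7·1 + 3·3.

27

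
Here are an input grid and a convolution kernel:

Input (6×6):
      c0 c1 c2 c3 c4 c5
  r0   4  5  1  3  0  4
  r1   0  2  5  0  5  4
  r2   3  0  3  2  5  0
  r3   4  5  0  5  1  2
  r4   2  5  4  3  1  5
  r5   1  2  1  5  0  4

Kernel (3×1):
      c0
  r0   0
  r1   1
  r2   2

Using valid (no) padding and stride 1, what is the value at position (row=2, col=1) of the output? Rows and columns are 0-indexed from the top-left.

15

The receptive field on the input at this output position is [0 / 5 / 5]. Elementwise product with the kernel and sum: 5·1 + 5·2.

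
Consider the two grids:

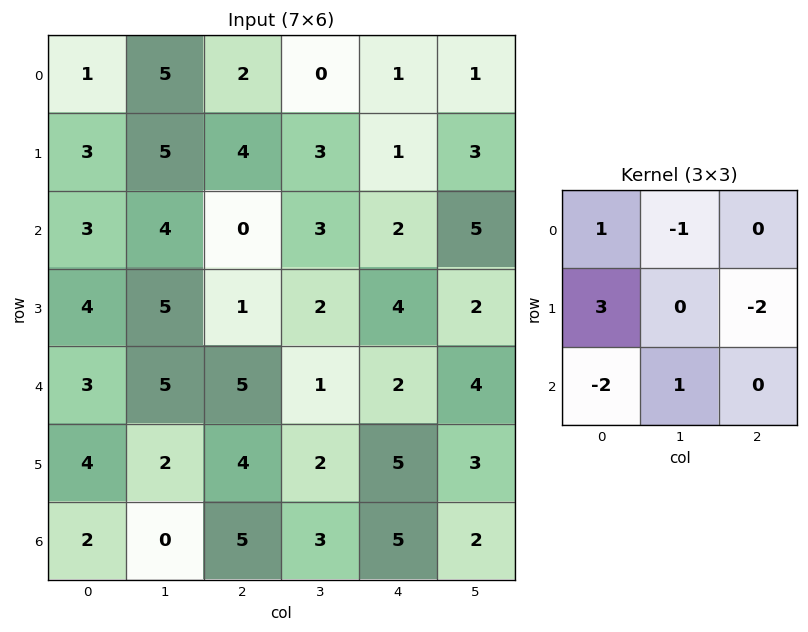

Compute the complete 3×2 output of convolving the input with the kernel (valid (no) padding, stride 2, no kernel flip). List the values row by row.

Output[0,0]: The receptive field on the input at this output position is [1 5 2 / 3 5 4 / 3 4 0]. Elementwise product with the kernel and sum: 1·1 + 5·-1 + 3·3 + 4·-2 + 3·-2 + 4·1.
Output[0,1]: The receptive field on the input at this output position is [2 0 1 / 4 3 1 / 0 3 2]. Elementwise product with the kernel and sum: 2·1 + 0·-1 + 4·3 + 1·-2 + 0·-2 + 3·1.

-5 15
8 -17
-2 -1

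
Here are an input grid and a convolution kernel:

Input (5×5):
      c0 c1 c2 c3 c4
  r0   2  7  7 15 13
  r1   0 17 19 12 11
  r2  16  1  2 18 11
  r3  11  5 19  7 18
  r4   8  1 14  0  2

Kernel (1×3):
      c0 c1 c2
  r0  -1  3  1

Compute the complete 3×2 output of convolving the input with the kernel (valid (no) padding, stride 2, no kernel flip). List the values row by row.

Output[0,0]: The receptive field on the input at this output position is [2 7 7]. Elementwise product with the kernel and sum: 2·-1 + 7·3 + 7·1.
Output[0,1]: The receptive field on the input at this output position is [7 15 13]. Elementwise product with the kernel and sum: 7·-1 + 15·3 + 13·1.

26 51
-11 63
9 -12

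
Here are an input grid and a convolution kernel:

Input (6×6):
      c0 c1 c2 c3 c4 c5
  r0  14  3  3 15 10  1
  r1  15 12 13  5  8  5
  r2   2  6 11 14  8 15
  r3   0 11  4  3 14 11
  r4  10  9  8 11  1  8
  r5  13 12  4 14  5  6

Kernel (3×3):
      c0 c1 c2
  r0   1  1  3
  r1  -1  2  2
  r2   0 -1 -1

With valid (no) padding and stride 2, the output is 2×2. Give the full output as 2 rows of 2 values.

44 39
54 67

Output[0,0]: The receptive field on the input at this output position is [14 3 3 / 15 12 13 / 2 6 11]. Elementwise product with the kernel and sum: 14·1 + 3·1 + 3·3 + 15·-1 + 12·2 + 13·2 + 6·-1 + 11·-1.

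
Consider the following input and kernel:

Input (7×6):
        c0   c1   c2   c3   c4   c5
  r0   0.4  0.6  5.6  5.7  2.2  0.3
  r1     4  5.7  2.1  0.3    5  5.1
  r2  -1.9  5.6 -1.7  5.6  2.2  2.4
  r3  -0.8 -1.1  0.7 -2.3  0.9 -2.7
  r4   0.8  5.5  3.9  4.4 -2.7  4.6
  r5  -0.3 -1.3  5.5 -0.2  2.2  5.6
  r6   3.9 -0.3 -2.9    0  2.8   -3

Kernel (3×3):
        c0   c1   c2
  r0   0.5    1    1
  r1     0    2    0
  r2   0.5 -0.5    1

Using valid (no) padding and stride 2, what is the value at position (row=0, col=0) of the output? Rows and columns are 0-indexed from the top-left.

The receptive field on the input at this output position is [0.4 0.6 5.6 / 4 5.7 2.1 / -1.9 5.6 -1.7]. Elementwise product with the kernel and sum: 0.4·0.5 + 0.6·1 + 5.6·1 + 5.7·2 + -1.9·0.5 + 5.6·-0.5 + -1.7·1.

12.35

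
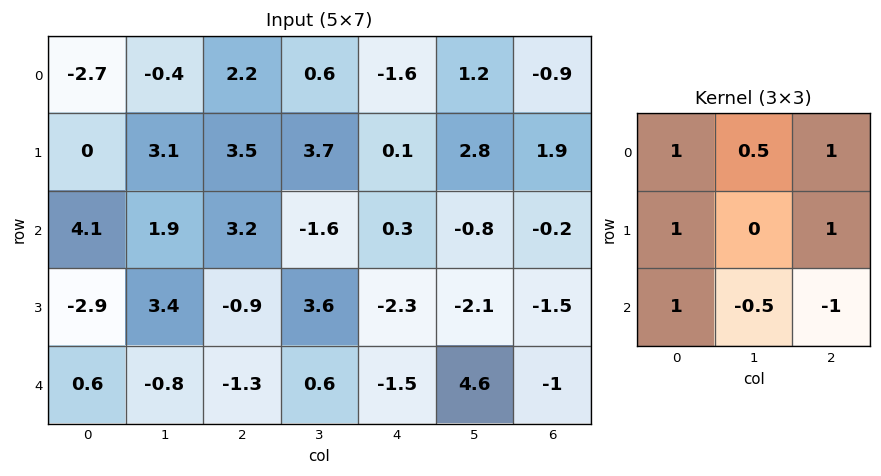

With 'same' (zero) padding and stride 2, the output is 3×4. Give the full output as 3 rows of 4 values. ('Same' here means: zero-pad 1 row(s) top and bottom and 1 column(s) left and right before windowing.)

Output[0,0]: The receptive field on the zero-padded input at this output position is [0 0 0 / 0 -2.7 -0.4 / 0 0 3.1]. Elementwise product with the kernel and sum: 0·1 + 0·0.5 + 0·1 + 0·1 + -0.4·1 + 0·1 + 0·-0.5 + 3.1·-1.
Output[0,1]: The receptive field on the zero-padded input at this output position is [0 0 0 / -0.4 2.2 0.6 / 3.1 3.5 3.7]. Elementwise product with the kernel and sum: 0·1 + 0·0.5 + 0·1 + -0.4·1 + 0.6·1 + 3.1·1 + 3.5·-0.5 + 3.7·-1.

-3.5 -2.15 2.65 3.05
3.05 9.1 11 1.6
1.15 6.35 5.55 1.75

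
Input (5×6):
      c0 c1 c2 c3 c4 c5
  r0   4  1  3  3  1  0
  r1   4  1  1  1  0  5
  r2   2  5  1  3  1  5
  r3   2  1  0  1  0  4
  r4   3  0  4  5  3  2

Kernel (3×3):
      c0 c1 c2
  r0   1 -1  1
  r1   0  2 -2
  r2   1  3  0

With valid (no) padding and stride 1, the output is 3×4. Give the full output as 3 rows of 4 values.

23 9 13 -2
17 -2 7 -1
3 17 20 13

Output[0,0]: The receptive field on the input at this output position is [4 1 3 / 4 1 1 / 2 5 1]. Elementwise product with the kernel and sum: 4·1 + 1·-1 + 3·1 + 1·2 + 1·-2 + 2·1 + 5·3.
Output[0,1]: The receptive field on the input at this output position is [1 3 3 / 1 1 1 / 5 1 3]. Elementwise product with the kernel and sum: 1·1 + 3·-1 + 3·1 + 1·2 + 1·-2 + 5·1 + 1·3.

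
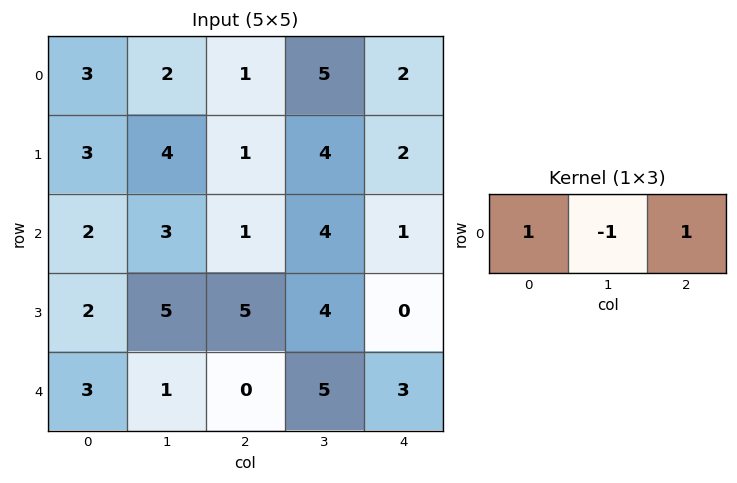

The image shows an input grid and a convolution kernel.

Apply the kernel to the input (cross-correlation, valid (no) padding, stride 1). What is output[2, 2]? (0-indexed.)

The receptive field on the input at this output position is [1 4 1]. Elementwise product with the kernel and sum: 1·1 + 4·-1 + 1·1.

-2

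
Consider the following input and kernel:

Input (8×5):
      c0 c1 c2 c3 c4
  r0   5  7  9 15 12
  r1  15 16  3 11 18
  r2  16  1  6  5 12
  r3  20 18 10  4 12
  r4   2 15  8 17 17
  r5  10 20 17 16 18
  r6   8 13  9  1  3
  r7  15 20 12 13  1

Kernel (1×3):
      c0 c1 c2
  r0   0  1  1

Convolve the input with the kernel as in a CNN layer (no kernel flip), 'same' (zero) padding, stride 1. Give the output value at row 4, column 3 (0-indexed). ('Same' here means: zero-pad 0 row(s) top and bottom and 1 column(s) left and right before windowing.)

34

The receptive field on the zero-padded input at this output position is [8 17 17]. Elementwise product with the kernel and sum: 17·1 + 17·1.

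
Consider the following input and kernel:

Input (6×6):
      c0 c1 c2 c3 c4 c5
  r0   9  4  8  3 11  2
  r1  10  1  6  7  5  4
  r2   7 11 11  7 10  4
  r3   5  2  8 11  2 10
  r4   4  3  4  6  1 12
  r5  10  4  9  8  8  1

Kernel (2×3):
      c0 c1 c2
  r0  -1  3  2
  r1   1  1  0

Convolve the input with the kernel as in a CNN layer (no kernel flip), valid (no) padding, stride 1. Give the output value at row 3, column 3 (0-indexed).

22

The receptive field on the input at this output position is [11 2 10 / 6 1 12]. Elementwise product with the kernel and sum: 11·-1 + 2·3 + 10·2 + 6·1 + 1·1.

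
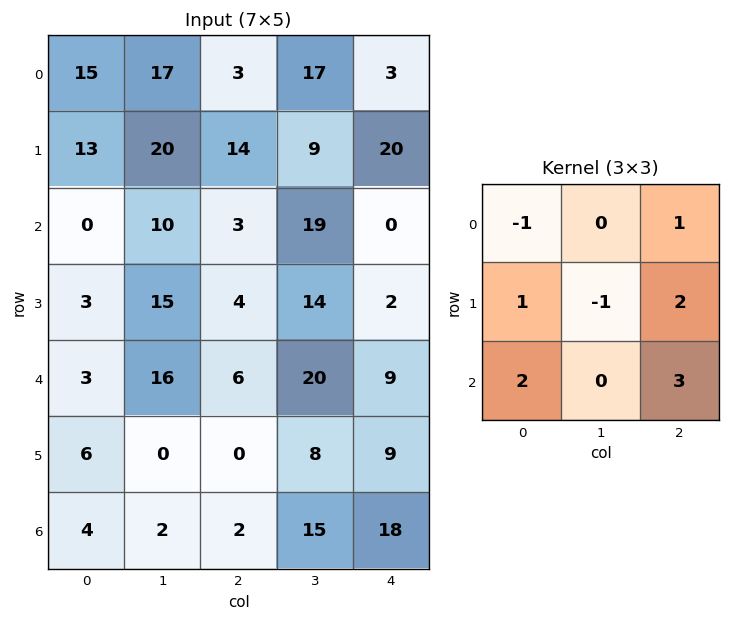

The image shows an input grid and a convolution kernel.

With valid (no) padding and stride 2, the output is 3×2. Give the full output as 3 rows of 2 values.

18 51
23 30
23 71

Output[0,0]: The receptive field on the input at this output position is [15 17 3 / 13 20 14 / 0 10 3]. Elementwise product with the kernel and sum: 15·-1 + 3·1 + 13·1 + 20·-1 + 14·2 + 0·2 + 3·3.
Output[0,1]: The receptive field on the input at this output position is [3 17 3 / 14 9 20 / 3 19 0]. Elementwise product with the kernel and sum: 3·-1 + 3·1 + 14·1 + 9·-1 + 20·2 + 3·2 + 0·3.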